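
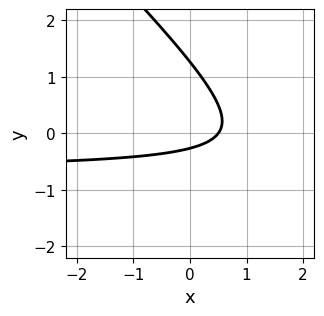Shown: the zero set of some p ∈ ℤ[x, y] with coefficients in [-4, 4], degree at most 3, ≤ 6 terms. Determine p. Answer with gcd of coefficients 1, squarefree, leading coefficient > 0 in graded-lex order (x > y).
1. The degree is 2 — the shape is more complex than any degree-1 curve.
2. Matching integer coefficients to the picture gives p.

3*x*y + 3*y^2 + 2*x - 3*y - 1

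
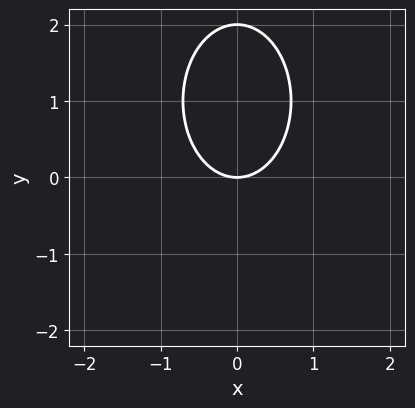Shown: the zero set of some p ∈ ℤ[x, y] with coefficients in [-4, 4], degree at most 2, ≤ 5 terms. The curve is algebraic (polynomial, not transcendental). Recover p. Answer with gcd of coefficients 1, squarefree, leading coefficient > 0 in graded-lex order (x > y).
2*x^2 + y^2 - 2*y

1. The degree is 2 — no degree-1 curve has this shape.
2. Symmetries: it's symmetric under x → −x, forcing even powers of x.
3. Against the integer gridlines: it crosses the x-axis at the gridline x = 0; among the integer gridlines, it crosses the y-axis at y ∈ {0, 2}.
4. These observations pin down the coefficients.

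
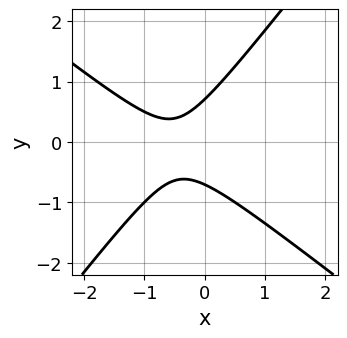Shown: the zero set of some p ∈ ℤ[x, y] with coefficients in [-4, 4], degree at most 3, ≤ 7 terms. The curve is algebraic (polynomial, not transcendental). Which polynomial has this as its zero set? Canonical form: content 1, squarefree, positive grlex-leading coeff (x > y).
2*x^2 + x*y - 2*y^2 + 2*x + 1

1. The degree is 2 — no degree-1 curve has this shape.
2. Checking where it meets the axes: no x-intercept at any integer in the box.
3. Fitting integer coefficients to these (and the overall shape) gives p.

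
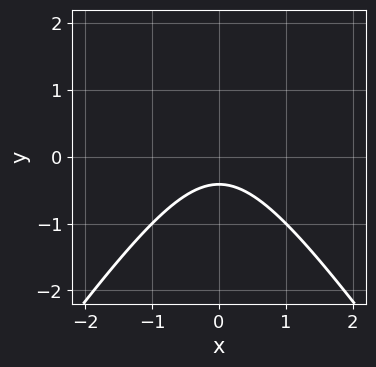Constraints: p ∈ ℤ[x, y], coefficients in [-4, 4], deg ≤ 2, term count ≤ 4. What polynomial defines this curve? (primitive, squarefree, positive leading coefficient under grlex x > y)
(a) The degree is 2 — the shape is more complex than any degree-1 curve.
(b) Symmetries: it's symmetric under x → −x, forcing even powers of x.
(c) Checking where it meets the axes: no x-intercept at any integer in the box.
(d) These observations pin down the coefficients.

2*x^2 - y^2 + 2*y + 1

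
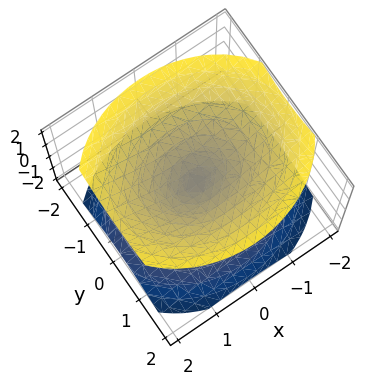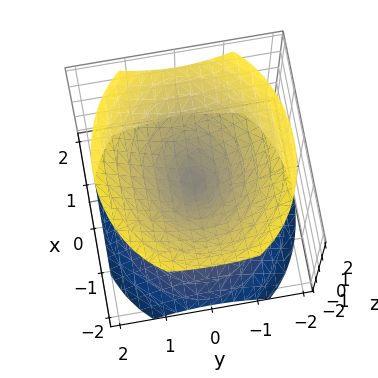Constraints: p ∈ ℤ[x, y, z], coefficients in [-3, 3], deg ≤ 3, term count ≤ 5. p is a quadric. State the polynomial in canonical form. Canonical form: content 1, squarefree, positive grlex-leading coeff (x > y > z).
2*x^2 + 3*y^2 - 3*z^2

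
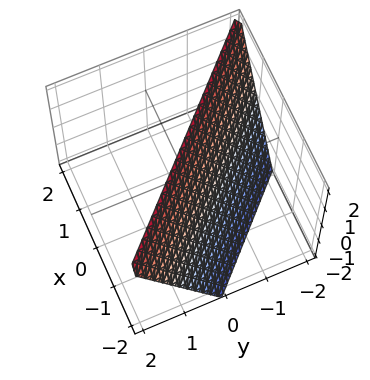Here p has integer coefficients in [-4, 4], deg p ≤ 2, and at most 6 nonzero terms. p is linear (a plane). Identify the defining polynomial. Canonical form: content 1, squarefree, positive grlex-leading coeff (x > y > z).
First, deg p = 1.
Next, from the visible intercepts: it meets the z-axis at z = 2 (among the integer gridlines); it meets the x-axis at x = -1 (among the integer gridlines).
Finally, these observations pin down the coefficients.

2*x + 2*y - z + 2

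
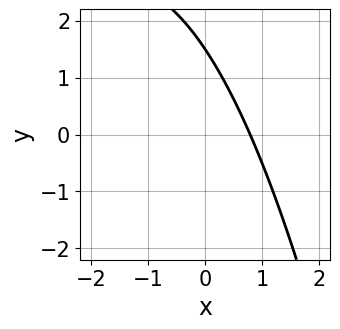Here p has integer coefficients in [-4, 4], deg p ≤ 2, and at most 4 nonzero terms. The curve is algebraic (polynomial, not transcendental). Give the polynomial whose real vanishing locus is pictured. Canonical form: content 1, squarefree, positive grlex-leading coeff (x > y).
x^2 + 3*x + 2*y - 3

The degree is 2 — the shape is more complex than any degree-1 curve.
Putting this together gives p.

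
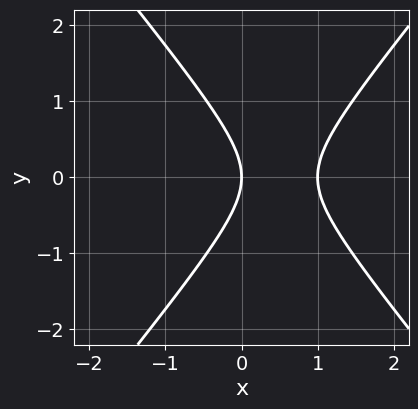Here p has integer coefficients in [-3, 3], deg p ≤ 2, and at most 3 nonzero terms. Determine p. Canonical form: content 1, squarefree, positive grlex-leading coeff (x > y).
(a) deg p = 2. No degree-1 curve has this shape.
(b) Symmetries: it's symmetric under y → −y, forcing even powers of y.
(c) Observable constraints: among the integer gridlines, it crosses the x-axis at x ∈ {0, 1}; one y-axis crossing is at y = 0.
(d) Putting this together gives p.

3*x^2 - 2*y^2 - 3*x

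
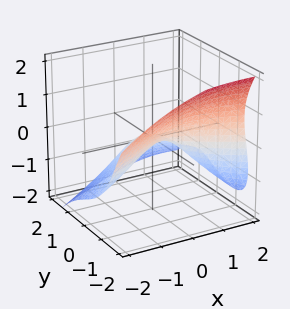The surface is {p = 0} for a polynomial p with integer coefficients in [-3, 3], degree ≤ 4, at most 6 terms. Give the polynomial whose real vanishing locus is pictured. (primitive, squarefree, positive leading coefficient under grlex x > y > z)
(a) The degree is 3 — a generic line meets the surface in up to 3 points.
(b) From the visible intercepts: one y-axis crossing is at y = 0; it crosses the x-axis at the gridline x = 0; it meets the z-axis at z = 0 (among the integer gridlines).
(c) Solving for integer coefficients yields p as stated.

2*x*y*z + 2*y^3 + 2*z^3 + 2*x^2 + 3*z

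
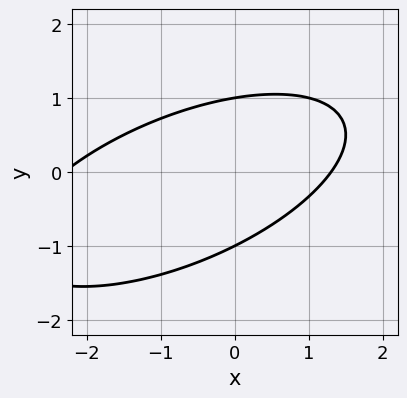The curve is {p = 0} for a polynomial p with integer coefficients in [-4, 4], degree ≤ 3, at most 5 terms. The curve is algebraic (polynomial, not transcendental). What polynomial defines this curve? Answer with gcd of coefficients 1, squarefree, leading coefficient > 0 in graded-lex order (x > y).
deg p = 2.
Reading off the gridlines: the y-axis gridline crossings are at y ∈ {-1, 1}.
Together with the visible shape, these determine p as stated.

x^2 - 2*x*y + 3*y^2 + x - 3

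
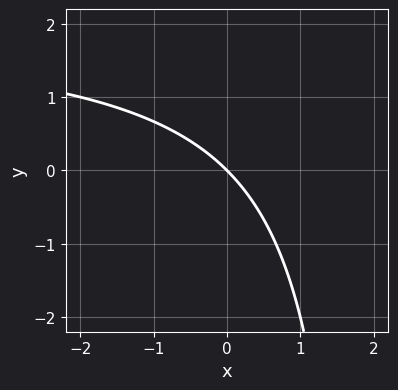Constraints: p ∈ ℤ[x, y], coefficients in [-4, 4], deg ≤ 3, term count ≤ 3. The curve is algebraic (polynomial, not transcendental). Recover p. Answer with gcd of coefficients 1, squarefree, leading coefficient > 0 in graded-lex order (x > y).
(a) deg p = 2.
(b) From the axis intercepts and sections: it meets the x-axis at x = 0 (among the integer gridlines); it crosses the y-axis at the gridline y = 0.
(c) Fitting integer coefficients to these (and the overall shape) gives p.

x*y - 2*x - 2*y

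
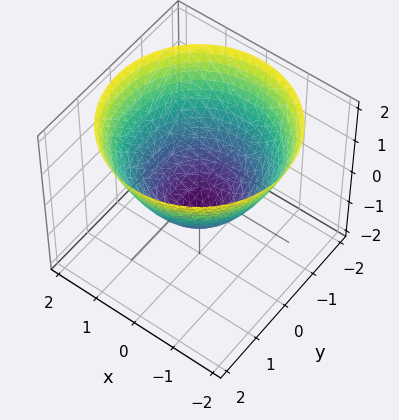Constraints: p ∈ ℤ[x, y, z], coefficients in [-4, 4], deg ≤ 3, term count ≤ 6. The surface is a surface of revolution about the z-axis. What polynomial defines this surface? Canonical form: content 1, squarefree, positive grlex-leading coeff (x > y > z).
2*x^2 + 2*y^2 - 3*z - 2

1. The degree is 2 — no degree-1 surface has this shape.
2. Symmetries: every cross-section ⟂ z is a circle, so x, y appear only via x² + y².
3. Against the integer gridlines: a circular section at z = 1 has radius between 1 and 2; the x-axis gridline crossings are at x ∈ {-1, 1}; among the integer gridlines, it crosses the y-axis at y ∈ {-1, 1}.
4. Solving for integer coefficients yields p as stated.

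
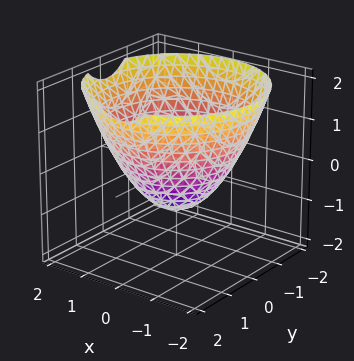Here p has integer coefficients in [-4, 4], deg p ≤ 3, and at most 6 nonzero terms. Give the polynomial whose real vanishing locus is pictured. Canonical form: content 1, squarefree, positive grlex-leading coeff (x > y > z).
1. Degree: no degree-1 surface has this shape, so deg p = 2.
2. By symmetry, every cross-section ⟂ z is a circle, so x, y appear only via x² + y².
3. From the visible intercepts: one z-axis crossing is at z = -1; a circular section at z = 0 has radius between 1 and 2.
4. Together with the visible shape, these determine p as stated.

2*x^2 + 2*y^2 - 3*z - 3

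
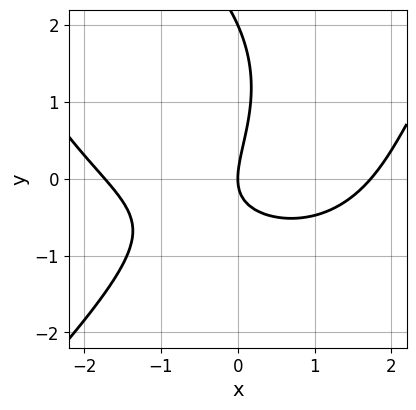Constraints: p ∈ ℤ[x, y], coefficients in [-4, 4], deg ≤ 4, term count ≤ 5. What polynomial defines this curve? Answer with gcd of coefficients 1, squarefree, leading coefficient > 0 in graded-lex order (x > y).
x^3 - y^3 - 3*x*y + 2*y^2 - 3*x

Degree: the shape is more complex than any degree-2 curve, so deg p = 3.
Observable constraints: one x-axis crossing is at x = 0; the y-axis gridline crossings are at y ∈ {0, 2}.
These observations pin down the coefficients.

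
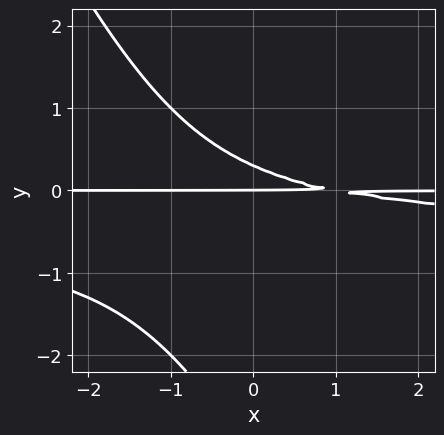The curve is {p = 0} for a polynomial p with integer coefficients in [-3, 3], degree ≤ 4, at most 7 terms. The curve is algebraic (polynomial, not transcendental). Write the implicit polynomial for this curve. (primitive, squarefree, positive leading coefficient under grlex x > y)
(a) The degree is 3 — no degree-2 curve has this shape.
(b) Against the integer gridlines: every point of the x-axis in the box is on the curve; it crosses the y-axis at the gridline y = 0.
(c) The integer polynomial consistent with all of this is the stated p.

2*x*y^2 + y^3 + x*y + 3*y^2 - y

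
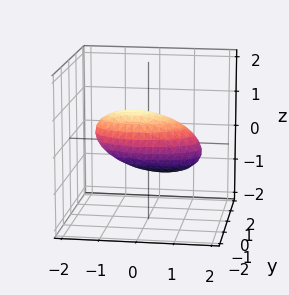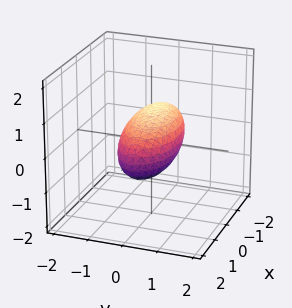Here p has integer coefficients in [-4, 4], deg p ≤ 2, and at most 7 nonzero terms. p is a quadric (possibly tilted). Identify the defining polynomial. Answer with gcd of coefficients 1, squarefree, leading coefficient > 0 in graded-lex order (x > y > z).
1. deg p = 2. The shape is more complex than any degree-1 surface.
2. Putting this together gives p.

x^2 + x*z + 3*y^2 + 3*z^2 - 2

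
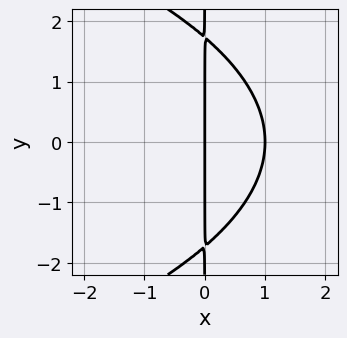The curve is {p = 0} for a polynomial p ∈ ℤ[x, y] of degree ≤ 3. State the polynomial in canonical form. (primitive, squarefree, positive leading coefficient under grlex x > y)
Degree: the shape is more complex than any degree-2 curve, so deg p = 3.
Symmetries: the y ↦ −y reflection is a symmetry, so y appears only in even powers.
Checking where it meets the axes: every point of the y-axis in the box is on the curve; the x-axis gridline crossings are at x ∈ {0, 1}.
Fitting integer coefficients to these (and the overall shape) gives p.

x*y^2 + 3*x^2 - 3*x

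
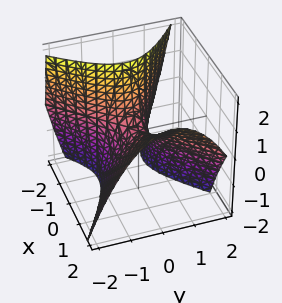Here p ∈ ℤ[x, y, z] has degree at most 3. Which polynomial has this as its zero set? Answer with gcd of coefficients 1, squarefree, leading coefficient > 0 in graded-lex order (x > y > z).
2*x^2 + x*y - 2*x*z - 3*y^2 - 2*z

1. The degree is 2 — the shape is more complex than any degree-1 surface.
2. Reading off the gridlines: it crosses the y-axis at the gridline y = 0; it meets the x-axis at x = 0 (among the integer gridlines); it crosses the z-axis at the gridline z = 0.
3. Together with the visible shape, these determine p as stated.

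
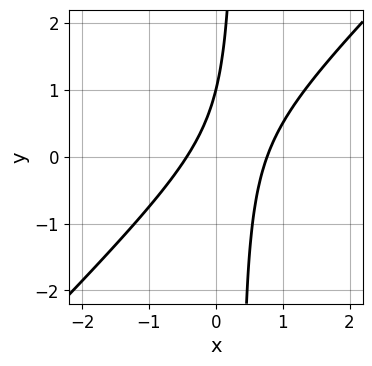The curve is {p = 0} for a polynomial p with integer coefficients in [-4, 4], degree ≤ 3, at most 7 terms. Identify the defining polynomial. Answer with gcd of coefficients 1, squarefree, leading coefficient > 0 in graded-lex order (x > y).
Degree: a generic line meets the curve in up to 2 points, so deg p = 2.
Against the integer gridlines: it crosses the y-axis at the gridline y = 1.
The integer polynomial consistent with all of this is the stated p.

3*x^2 - 3*x*y - x + y - 1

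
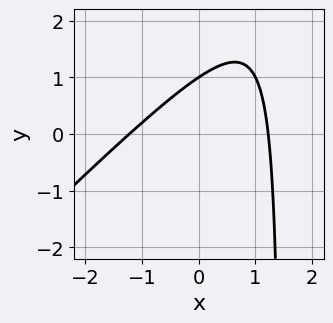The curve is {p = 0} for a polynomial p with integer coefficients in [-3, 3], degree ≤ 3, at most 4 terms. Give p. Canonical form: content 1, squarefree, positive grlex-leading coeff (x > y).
First, deg p = 2. A generic line meets the curve in up to 2 points.
Next, observable constraints: one y-axis crossing is at y = 1.
Finally, together with the visible shape, these determine p as stated.

2*x^2 - 2*x*y + 3*y - 3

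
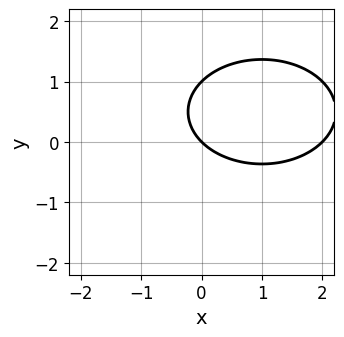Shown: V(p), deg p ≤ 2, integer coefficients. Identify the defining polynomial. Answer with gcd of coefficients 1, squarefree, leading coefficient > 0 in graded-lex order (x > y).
x^2 + 2*y^2 - 2*x - 2*y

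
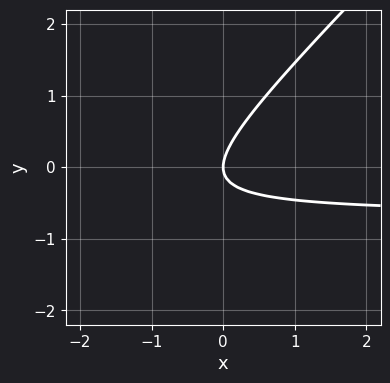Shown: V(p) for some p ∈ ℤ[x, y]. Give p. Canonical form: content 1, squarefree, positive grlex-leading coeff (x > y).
3*x*y - 3*y^2 + 2*x

The degree is 2 — no degree-1 curve has this shape.
Against the integer gridlines: it crosses the y-axis at the gridline y = 0; it meets the x-axis at x = 0 (among the integer gridlines).
Together with the visible shape, these determine p as stated.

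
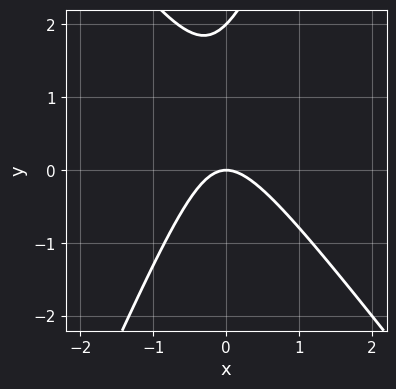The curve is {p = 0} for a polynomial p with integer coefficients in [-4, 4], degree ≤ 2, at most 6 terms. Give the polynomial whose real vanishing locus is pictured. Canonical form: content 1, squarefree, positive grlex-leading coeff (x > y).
(a) The degree is 2 — the shape is more complex than any degree-1 curve.
(b) Against the integer gridlines: among the integer gridlines, it crosses the y-axis at y ∈ {0, 2}; it crosses the x-axis at the gridline x = 0.
(c) Matching integer coefficients to the picture gives p.

3*x^2 + x*y - y^2 + 2*y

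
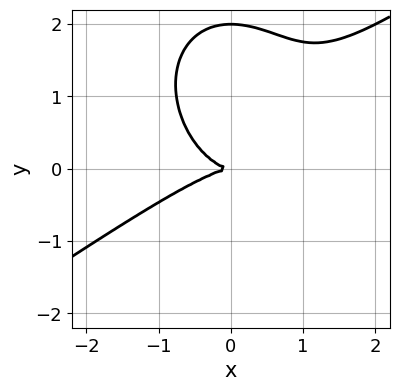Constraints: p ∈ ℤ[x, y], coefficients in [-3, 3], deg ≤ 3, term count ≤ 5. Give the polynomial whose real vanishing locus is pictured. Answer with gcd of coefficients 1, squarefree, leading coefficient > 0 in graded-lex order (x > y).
x^3 - x^2*y - y^3 + 2*y^2

The degree is 3 — a generic line meets the curve in up to 3 points.
Against the integer gridlines: it crosses the x-axis at the gridline x = 0; the y-axis gridline crossings are at y ∈ {0, 2}.
Putting this together gives p.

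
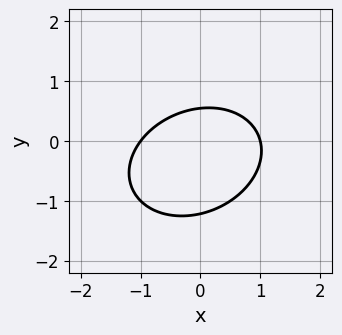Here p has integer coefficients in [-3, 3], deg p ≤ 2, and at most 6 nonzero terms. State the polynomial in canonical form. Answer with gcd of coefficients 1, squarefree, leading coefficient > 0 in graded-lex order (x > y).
2*x^2 - x*y + 3*y^2 + 2*y - 2

First, degree: a generic line meets the curve in up to 2 points, so deg p = 2.
Then, checking where it meets the axes: the x-axis gridline crossings are at x ∈ {-1, 1}.
Finally, together with the visible shape, these determine p as stated.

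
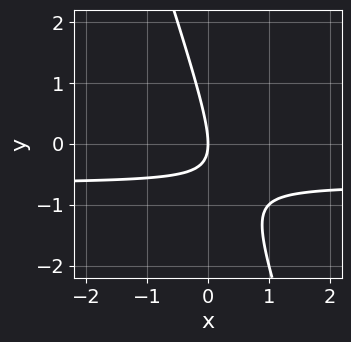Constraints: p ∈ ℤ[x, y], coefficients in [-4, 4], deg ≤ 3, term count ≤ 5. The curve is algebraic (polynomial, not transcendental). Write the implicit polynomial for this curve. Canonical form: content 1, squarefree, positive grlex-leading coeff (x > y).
3*x*y + y^2 + 2*x

(a) The degree is 2 — the shape is more complex than any degree-1 curve.
(b) From the visible intercepts: it crosses the x-axis at the gridline x = 0; it meets the y-axis at y = 0 (among the integer gridlines).
(c) Putting this together gives p.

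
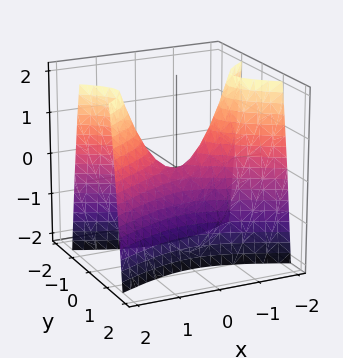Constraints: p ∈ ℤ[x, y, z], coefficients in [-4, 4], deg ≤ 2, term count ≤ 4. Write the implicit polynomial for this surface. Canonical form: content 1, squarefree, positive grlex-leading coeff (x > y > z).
First, degree: a saddle surface; a quadric, so deg p = 2.
Next, symmetries: the x ↦ −x reflection is a symmetry, so x appears only in even powers; the y ↦ −y reflection is a symmetry, so y appears only in even powers.
Then, from the axis intercepts and sections: one x-axis crossing is at x = 0; it crosses the y-axis at the gridline y = 0; one z-axis crossing is at z = 0.
Finally, fitting integer coefficients to these (and the overall shape) gives p.

x^2 - 3*y^2 - z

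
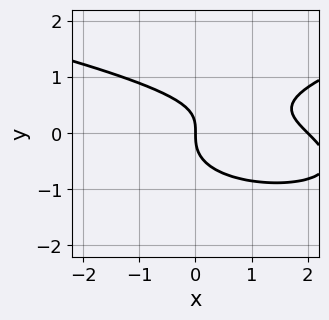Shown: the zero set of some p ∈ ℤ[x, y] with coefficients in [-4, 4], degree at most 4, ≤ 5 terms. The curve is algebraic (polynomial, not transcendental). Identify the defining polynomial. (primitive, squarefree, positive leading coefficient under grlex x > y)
3*y^3 - x^2 - x*y + 2*x

(a) The degree is 3 — no degree-2 curve has this shape.
(b) Checking where it meets the axes: it meets the y-axis at y = 0 (among the integer gridlines); among the integer gridlines, it crosses the x-axis at x ∈ {0, 2}.
(c) Solving for integer coefficients yields p as stated.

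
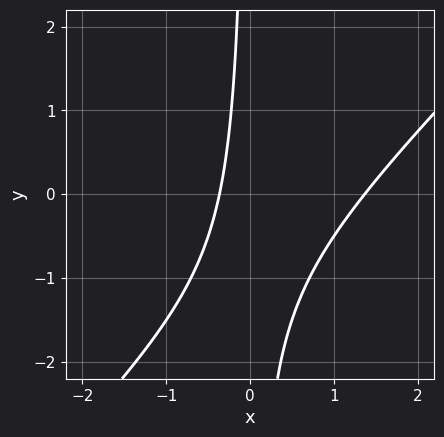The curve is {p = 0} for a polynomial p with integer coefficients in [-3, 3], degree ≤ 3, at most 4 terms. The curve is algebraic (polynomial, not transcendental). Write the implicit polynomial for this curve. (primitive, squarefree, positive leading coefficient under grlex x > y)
2*x^2 - 2*x*y - 2*x - 1

Degree: the shape is more complex than any degree-1 curve, so deg p = 2.
Observable constraints: the curve avoids every integer y-axis point in the box.
Matching integer coefficients to the picture gives p.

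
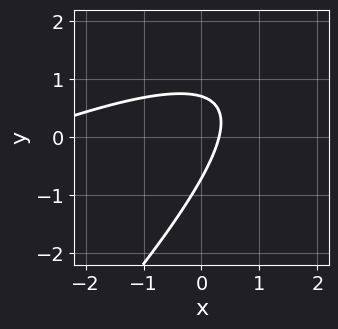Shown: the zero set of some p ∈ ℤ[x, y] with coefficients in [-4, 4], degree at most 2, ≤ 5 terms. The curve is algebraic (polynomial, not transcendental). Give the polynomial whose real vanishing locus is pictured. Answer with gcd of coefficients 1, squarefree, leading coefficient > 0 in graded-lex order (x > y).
1. The degree is 2 — a generic line meets the curve in up to 2 points.
2. Solving for integer coefficients yields p as stated.

x^2 - 3*x*y + 2*y^2 + 3*x - 1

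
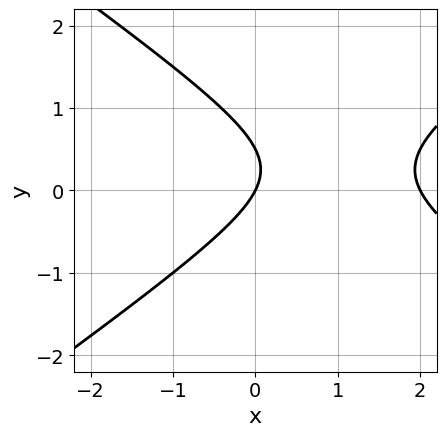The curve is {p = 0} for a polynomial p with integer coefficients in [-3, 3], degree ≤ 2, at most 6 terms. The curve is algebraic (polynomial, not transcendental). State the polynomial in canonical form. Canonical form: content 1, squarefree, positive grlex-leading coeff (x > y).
deg p = 2. The shape is more complex than any degree-1 curve.
From the axis intercepts and sections: among the integer gridlines, it crosses the x-axis at x ∈ {0, 2}; it meets the y-axis at y = 0 (among the integer gridlines).
These observations pin down the coefficients.

x^2 - 2*y^2 - 2*x + y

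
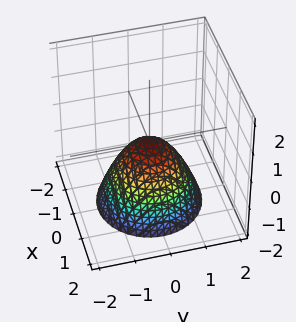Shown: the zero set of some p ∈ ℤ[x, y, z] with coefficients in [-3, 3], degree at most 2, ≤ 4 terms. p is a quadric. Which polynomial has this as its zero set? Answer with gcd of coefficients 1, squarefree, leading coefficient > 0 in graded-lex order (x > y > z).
First, the degree is 2 — a paraboloid; a quadric.
Then, symmetry: the z-axis is an axis of rotation, so x and y enter only as x² + y².
Then, checking where it meets the axes: it crosses the z-axis at the gridline z = 0; a circular section at z = -1 has radius exactly 1.
Finally, the integer polynomial consistent with all of this is the stated p.

x^2 + y^2 + z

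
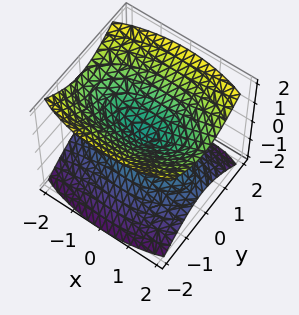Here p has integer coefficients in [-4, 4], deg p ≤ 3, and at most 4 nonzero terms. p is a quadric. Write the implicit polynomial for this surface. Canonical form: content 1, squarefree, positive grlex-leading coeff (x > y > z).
1. The picture has 2 separate pieces. They look like related sheets of one shape, so recover p as a whole.
2. The degree is 2 — two nappes meeting at a single point; a quadric.
3. Symmetries: the z ↦ −z reflection is a symmetry, so z appears only in even powers; it's symmetric under x → −x, forcing even powers of x; the y ↦ −y reflection is a symmetry, so y appears only in even powers.
4. Observable constraints: it meets the y-axis at y = 0 (among the integer gridlines); one x-axis crossing is at x = 0; it crosses the z-axis at the gridline z = 0.
5. These observations pin down the coefficients.

x^2 + 3*y^2 - 3*z^2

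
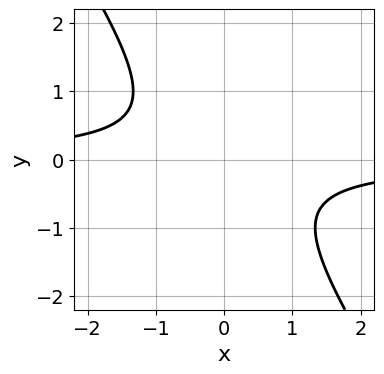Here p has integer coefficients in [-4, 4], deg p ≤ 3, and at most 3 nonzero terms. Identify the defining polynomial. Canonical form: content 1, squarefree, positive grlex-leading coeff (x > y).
3*x*y + 2*y^2 + 2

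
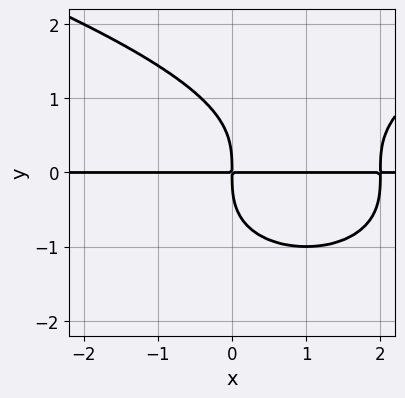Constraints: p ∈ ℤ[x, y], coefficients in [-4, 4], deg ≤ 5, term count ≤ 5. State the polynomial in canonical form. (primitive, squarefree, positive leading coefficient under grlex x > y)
The degree is 4 — a generic line meets the curve in up to 4 points.
From the visible intercepts: every point of the x-axis in the box is on the curve.
The integer polynomial consistent with all of this is the stated p.

y^4 - x^2*y + 2*x*y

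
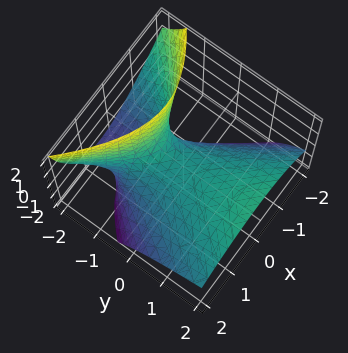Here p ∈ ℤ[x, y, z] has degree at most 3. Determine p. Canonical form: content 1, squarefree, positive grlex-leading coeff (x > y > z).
2*x^2 + x*z - y^2 + 3*y*z + 3*z

1. The degree is 2 — the shape is more complex than any degree-1 surface.
2. Against the integer gridlines: it crosses the x-axis at the gridline x = 0; one y-axis crossing is at y = 0; one z-axis crossing is at z = 0.
3. Matching integer coefficients to the picture gives p.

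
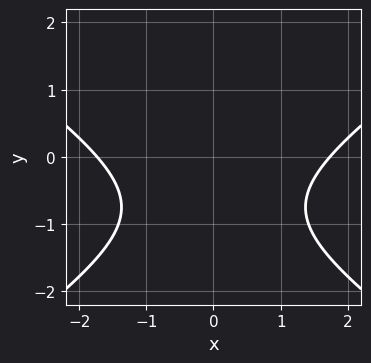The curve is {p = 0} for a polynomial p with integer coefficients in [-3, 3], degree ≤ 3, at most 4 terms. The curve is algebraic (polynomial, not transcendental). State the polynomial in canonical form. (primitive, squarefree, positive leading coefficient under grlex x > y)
x^2 - 2*y^2 - 3*y - 3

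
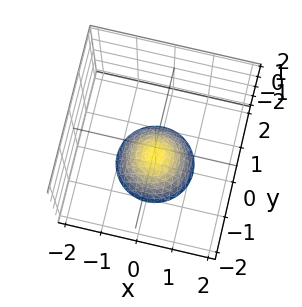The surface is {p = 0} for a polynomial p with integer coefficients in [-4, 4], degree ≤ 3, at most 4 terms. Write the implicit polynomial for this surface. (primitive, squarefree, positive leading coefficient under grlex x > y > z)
The degree is 2 — the shape is more complex than any degree-1 surface.
Symmetry: the z-axis is an axis of rotation, so x and y enter only as x² + y².
Observable constraints: it meets the z-axis at z = -1 (among the integer gridlines); the surface avoids every integer x-axis point in the box.
These observations pin down the coefficients.

x^2 + y^2 + z + 1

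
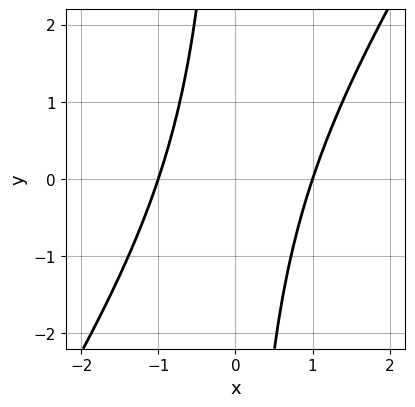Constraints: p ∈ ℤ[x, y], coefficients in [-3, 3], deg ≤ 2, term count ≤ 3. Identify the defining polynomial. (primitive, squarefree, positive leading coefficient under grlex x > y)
3*x^2 - 2*x*y - 3

(a) Degree: a generic line meets the curve in up to 2 points, so deg p = 2.
(b) Observable constraints: among the integer gridlines, it crosses the x-axis at x ∈ {-1, 1}; no y-intercept at any integer in the box.
(c) The integer polynomial consistent with all of this is the stated p.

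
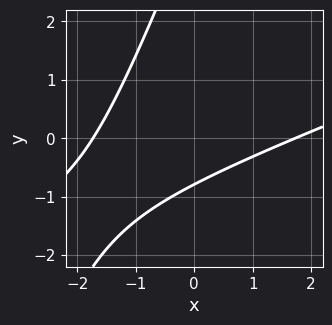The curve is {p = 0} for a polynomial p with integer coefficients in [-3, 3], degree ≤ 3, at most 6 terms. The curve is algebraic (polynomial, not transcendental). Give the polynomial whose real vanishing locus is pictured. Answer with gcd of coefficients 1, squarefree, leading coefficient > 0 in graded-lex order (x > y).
x^2 - 3*x*y + y^2 - 3*y - 3

(a) Degree: no degree-1 curve has this shape, so deg p = 2.
(b) Putting this together gives p.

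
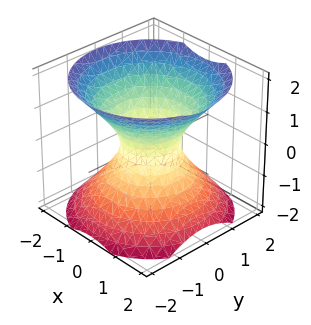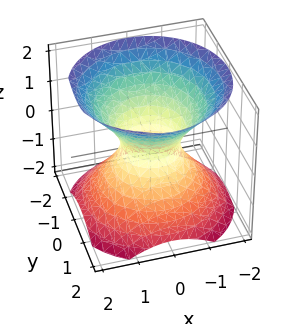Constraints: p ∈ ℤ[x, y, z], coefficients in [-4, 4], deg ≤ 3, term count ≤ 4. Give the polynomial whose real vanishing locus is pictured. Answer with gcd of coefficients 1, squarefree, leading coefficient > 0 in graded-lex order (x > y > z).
3*x^2 + 3*y^2 - 3*z^2 - 2

1. Degree: an hourglass — one-sheet hyperboloid; a quadric, so deg p = 2.
2. Symmetry: the z-axis is an axis of rotation, so x and y enter only as x² + y²; the z ↦ −z reflection is a symmetry, so z appears only in even powers.
3. Against the integer gridlines: the surface avoids every integer z-axis point in the box; a circular section at z = -1 has radius between 1 and 2.
4. These observations pin down the coefficients.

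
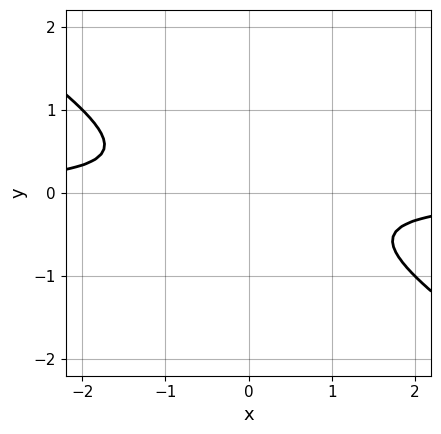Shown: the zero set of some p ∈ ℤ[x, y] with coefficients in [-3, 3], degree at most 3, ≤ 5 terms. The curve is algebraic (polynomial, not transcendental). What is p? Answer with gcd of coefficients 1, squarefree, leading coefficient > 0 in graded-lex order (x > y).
2*x*y + 3*y^2 + 1

The degree is 2 — no degree-1 curve has this shape.
Checking where it meets the axes: no y-intercept at any integer in the box; no x-intercept at any integer in the box.
Matching integer coefficients to the picture gives p.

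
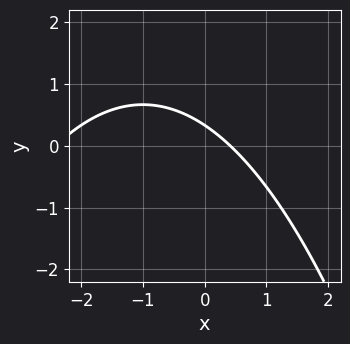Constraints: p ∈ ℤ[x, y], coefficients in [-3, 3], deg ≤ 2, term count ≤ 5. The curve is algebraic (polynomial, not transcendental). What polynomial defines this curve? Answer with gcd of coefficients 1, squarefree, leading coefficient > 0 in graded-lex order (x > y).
x^2 + 2*x + 3*y - 1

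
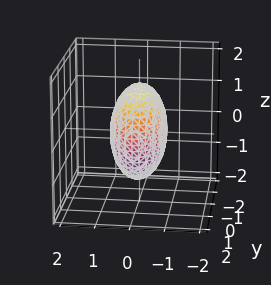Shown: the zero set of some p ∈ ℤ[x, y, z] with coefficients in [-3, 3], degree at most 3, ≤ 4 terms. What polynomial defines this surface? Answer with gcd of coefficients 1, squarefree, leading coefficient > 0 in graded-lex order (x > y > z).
(a) Degree: a closed, bounded, convex surface; a quadric, so deg p = 2.
(b) Symmetries: mirror symmetry z ↦ −z ⇒ only even powers of z; the x ↦ −x reflection is a symmetry, so x appears only in even powers; mirror symmetry y ↦ −y ⇒ only even powers of y.
(c) Together with the visible shape, these determine p as stated.

3*x^2 + y^2 + z^2 - 2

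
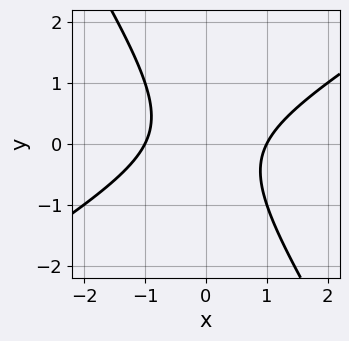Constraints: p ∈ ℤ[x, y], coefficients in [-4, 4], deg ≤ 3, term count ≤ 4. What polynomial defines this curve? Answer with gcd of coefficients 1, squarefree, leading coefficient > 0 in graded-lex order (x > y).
x^2 - x*y - y^2 - 1

1. The degree is 2 — no degree-1 curve has this shape.
2. From the visible intercepts: the curve avoids every integer y-axis point in the box; the x-axis gridline crossings are at x ∈ {-1, 1}.
3. Solving for integer coefficients yields p as stated.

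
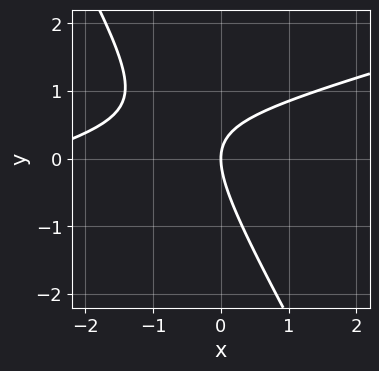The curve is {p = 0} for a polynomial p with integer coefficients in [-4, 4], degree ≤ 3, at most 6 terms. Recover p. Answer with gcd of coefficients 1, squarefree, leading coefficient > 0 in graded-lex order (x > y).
x^2 - 3*x*y - 2*y^2 + 3*x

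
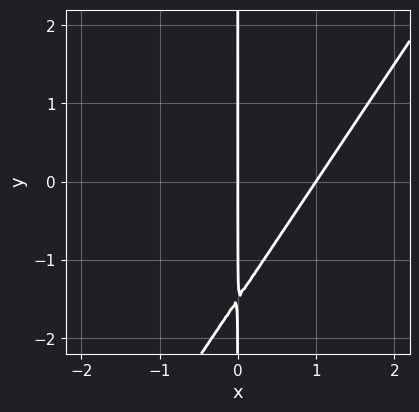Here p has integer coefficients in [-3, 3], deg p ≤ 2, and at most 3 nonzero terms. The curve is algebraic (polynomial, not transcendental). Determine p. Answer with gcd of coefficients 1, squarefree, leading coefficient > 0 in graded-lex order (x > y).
3*x^2 - 2*x*y - 3*x

(a) The degree is 2 — a generic line meets the curve in up to 2 points.
(b) From the visible intercepts: among the integer gridlines, it crosses the x-axis at x ∈ {0, 1}; every point of the y-axis in the box is on the curve.
(c) Assembling these constraints gives the stated polynomial.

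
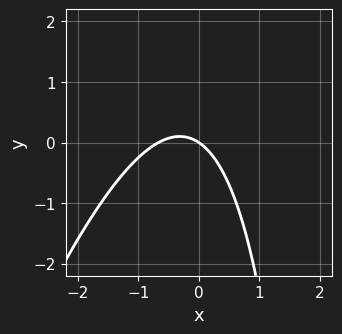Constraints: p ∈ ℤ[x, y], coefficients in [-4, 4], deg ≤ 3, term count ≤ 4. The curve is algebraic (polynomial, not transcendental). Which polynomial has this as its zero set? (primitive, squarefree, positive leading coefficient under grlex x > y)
3*x^2 - x*y + 2*x + 3*y

deg p = 2. The shape is more complex than any degree-1 curve.
Checking where it meets the axes: it meets the y-axis at y = 0 (among the integer gridlines); it meets the x-axis at x = 0 (among the integer gridlines).
The integer polynomial consistent with all of this is the stated p.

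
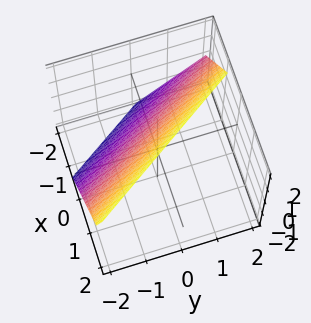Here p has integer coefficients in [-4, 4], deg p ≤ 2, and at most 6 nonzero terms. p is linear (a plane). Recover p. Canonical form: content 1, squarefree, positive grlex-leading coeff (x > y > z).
3*x + 2*y - 2*z + 2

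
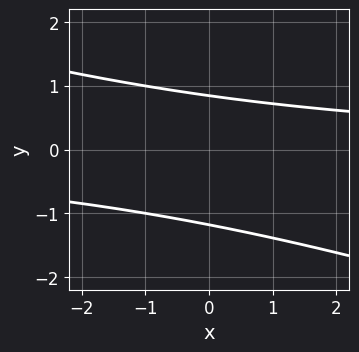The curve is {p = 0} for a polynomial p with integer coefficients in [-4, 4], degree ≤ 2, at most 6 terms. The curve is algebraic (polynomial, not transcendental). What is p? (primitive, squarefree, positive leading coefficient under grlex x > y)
x*y + 3*y^2 + y - 3

Degree: the shape is more complex than any degree-1 curve, so deg p = 2.
From the axis intercepts and sections: the curve avoids every integer x-axis point in the box.
Assembling these constraints gives the stated polynomial.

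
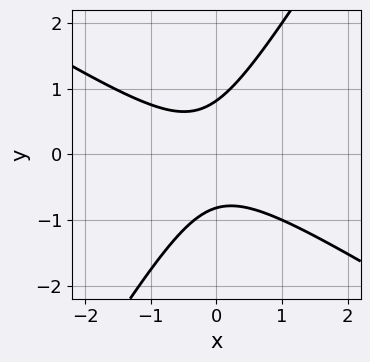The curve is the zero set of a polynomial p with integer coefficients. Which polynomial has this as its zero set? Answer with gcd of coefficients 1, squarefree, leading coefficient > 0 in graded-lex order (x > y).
3*x^2 + 3*x*y - 3*y^2 + x + 2

First, degree: a generic line meets the curve in up to 2 points, so deg p = 2.
Then, checking where it meets the axes: the curve avoids every integer x-axis point in the box.
Finally, together with the visible shape, these determine p as stated.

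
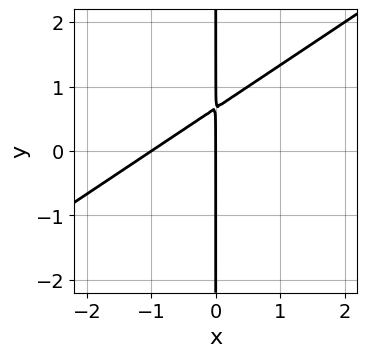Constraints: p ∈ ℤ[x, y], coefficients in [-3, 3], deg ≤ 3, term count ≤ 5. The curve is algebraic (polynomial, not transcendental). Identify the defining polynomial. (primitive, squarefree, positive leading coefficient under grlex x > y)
Degree: the shape is more complex than any degree-1 curve, so deg p = 2.
Observable constraints: among the integer gridlines, it crosses the x-axis at x ∈ {-1, 0}; the visible y-axis segment lies entirely on the curve.
Matching integer coefficients to the picture gives p.

2*x^2 - 3*x*y + 2*x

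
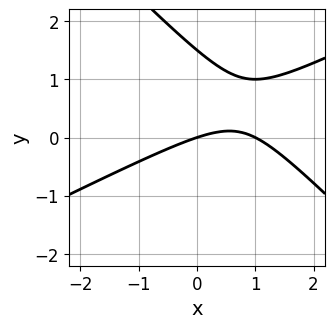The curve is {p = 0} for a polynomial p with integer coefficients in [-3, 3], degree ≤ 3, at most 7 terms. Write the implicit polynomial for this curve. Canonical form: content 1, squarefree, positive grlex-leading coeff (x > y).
x^2 - x*y - 2*y^2 - x + 3*y

1. deg p = 2. No degree-1 curve has this shape.
2. From the visible intercepts: it meets the y-axis at y = 0 (among the integer gridlines); among the integer gridlines, it crosses the x-axis at x ∈ {0, 1}.
3. The integer polynomial consistent with all of this is the stated p.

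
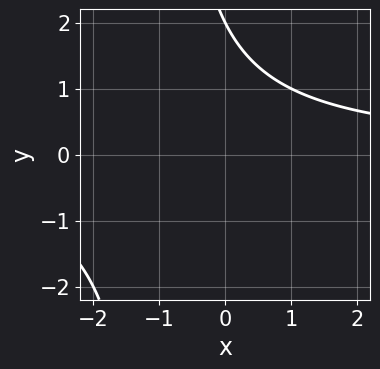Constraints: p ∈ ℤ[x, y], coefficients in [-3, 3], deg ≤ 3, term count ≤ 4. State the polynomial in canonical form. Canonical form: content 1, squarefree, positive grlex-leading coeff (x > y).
x*y + y - 2

(a) Degree: the shape is more complex than any degree-1 curve, so deg p = 2.
(b) Checking where it meets the axes: the curve avoids every integer x-axis point in the box; one y-axis crossing is at y = 2.
(c) Together with the visible shape, these determine p as stated.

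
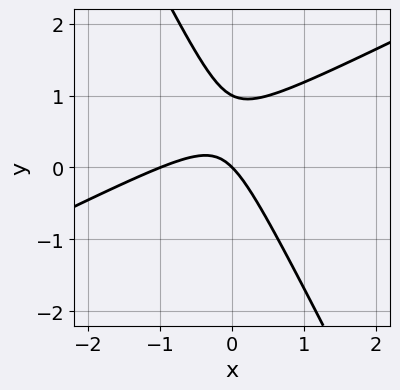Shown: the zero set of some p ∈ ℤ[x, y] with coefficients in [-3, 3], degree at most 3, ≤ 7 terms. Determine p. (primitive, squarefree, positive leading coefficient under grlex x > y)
2*x^2 - 3*x*y - 2*y^2 + 2*x + 2*y

First, degree: a generic line meets the curve in up to 2 points, so deg p = 2.
Next, checking where it meets the axes: the x-axis gridline crossings are at x ∈ {-1, 0}; the y-axis gridline crossings are at y ∈ {0, 1}.
Finally, together with the visible shape, these determine p as stated.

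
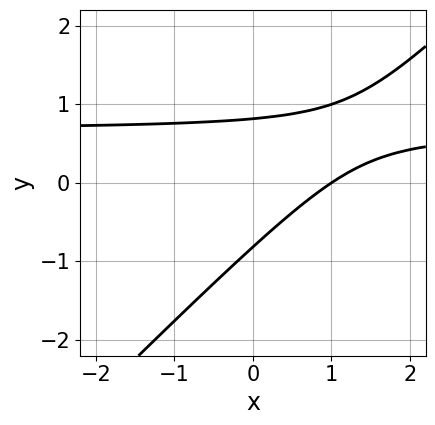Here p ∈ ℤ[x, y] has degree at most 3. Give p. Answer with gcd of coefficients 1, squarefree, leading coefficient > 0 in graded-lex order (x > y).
3*x*y - 3*y^2 - 2*x + 2

First, the degree is 2 — no degree-1 curve has this shape.
Then, reading off the gridlines: it meets the x-axis at x = 1 (among the integer gridlines).
Finally, these observations pin down the coefficients.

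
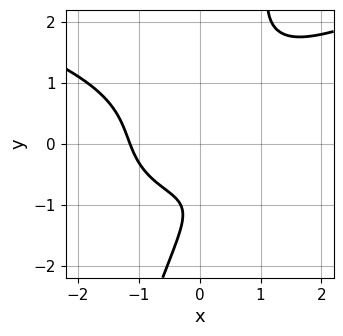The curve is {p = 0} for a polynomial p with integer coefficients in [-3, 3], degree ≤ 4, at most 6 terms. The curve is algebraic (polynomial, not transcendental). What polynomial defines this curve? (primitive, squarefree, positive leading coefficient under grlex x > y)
3*x*y^3 - y^4 - 2*x^3 - 3*y - 3

1. Degree: a generic line meets the curve in up to 4 points, so deg p = 4.
2. Observable constraints: it misses every integer gridline on the y-axis.
3. The integer polynomial consistent with all of this is the stated p.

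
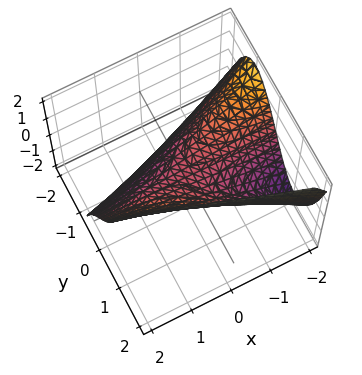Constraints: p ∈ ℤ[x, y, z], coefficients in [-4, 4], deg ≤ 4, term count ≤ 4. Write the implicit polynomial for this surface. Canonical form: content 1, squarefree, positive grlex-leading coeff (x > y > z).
The degree is 3 — no degree-2 surface has this shape.
From the visible intercepts: it crosses the z-axis at the gridline z = 0; every point of the x-axis in the box is on the surface; it meets the y-axis at y = 0 (among the integer gridlines).
Matching integer coefficients to the picture gives p.

2*y^3 + 3*x*y - 3*z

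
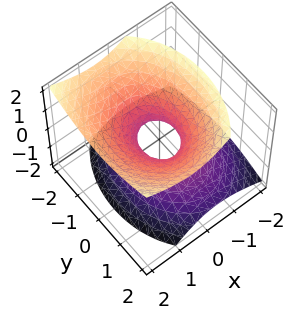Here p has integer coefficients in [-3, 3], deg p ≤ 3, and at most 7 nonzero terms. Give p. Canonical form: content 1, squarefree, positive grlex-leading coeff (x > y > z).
Degree: a generic line meets the surface in up to 2 points, so deg p = 2.
From the visible intercepts: it misses every integer gridline on the z-axis.
Fitting integer coefficients to these (and the overall shape) gives p.

3*x^2 - 2*x*z + 2*y^2 - 3*z^2 - 1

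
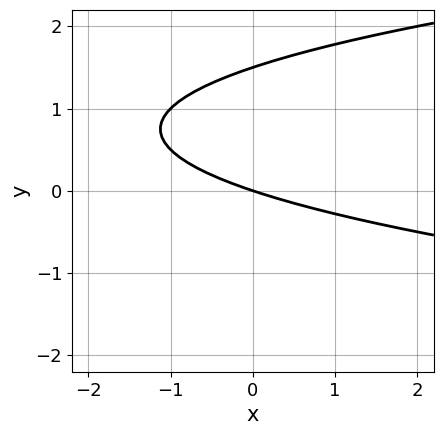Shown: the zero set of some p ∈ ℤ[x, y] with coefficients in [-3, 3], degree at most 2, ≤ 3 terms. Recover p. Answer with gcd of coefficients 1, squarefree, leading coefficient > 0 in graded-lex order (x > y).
2*y^2 - x - 3*y

1. The degree is 2 — a generic line meets the curve in up to 2 points.
2. Against the integer gridlines: it meets the y-axis at y = 0 (among the integer gridlines); it crosses the x-axis at the gridline x = 0.
3. Together with the visible shape, these determine p as stated.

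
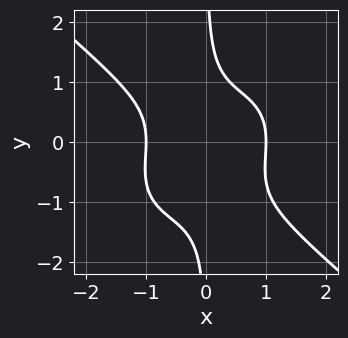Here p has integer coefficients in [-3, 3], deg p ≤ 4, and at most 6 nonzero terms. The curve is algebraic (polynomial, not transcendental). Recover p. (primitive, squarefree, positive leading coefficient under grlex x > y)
(a) deg p = 4. A generic line meets the curve in up to 4 points.
(b) From the visible intercepts: no y-intercept at any integer in the box; among the integer gridlines, it crosses the x-axis at x ∈ {-1, 1}.
(c) The integer polynomial consistent with all of this is the stated p.

2*x^4 + 3*x*y^3 + 2*x*y^2 - 2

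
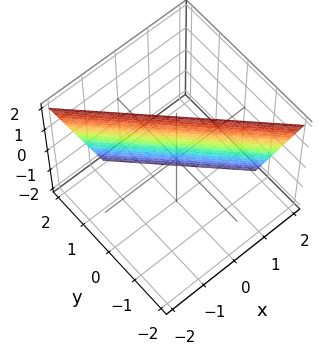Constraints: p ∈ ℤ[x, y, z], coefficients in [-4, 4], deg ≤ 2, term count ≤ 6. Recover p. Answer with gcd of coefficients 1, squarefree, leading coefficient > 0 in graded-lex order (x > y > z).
1. The degree is 1 — every cross-section is a straight line — this is a plane.
2. Checking where it meets the axes: one z-axis crossing is at z = 2.
3. Assembling these constraints gives the stated polynomial.

3*x + 3*y + z - 2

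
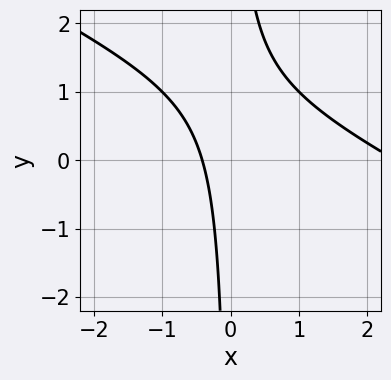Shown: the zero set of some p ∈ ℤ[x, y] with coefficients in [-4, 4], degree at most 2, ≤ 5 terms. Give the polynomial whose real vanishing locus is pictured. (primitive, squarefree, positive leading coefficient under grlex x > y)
1. Degree: no degree-1 curve has this shape, so deg p = 2.
2. Observable constraints: the curve avoids every integer y-axis point in the box.
3. Putting this together gives p.

x^2 + 2*x*y - 2*x - 1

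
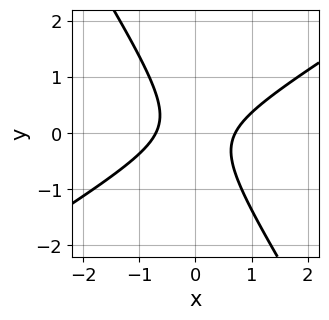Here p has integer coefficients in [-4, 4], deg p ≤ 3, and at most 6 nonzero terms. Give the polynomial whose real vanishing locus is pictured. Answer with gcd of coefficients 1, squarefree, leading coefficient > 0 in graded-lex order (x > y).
2*x^2 - 2*x*y - 2*y^2 - 1

Degree: the shape is more complex than any degree-1 curve, so deg p = 2.
Against the integer gridlines: no y-intercept at any integer in the box.
Fitting integer coefficients to these (and the overall shape) gives p.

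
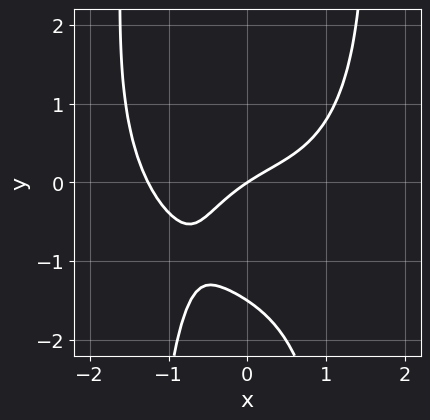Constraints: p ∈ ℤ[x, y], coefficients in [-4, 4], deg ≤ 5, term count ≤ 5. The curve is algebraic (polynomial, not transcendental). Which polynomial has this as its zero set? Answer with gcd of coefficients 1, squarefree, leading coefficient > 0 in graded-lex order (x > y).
1. deg p = 4. The shape is more complex than any degree-3 curve.
2. From the axis intercepts and sections: one y-axis crossing is at y = 0; it crosses the x-axis at the gridline x = 0.
3. These observations pin down the coefficients.

x^4 + x^2*y^2 - 2*y^2 + 2*x - 3*y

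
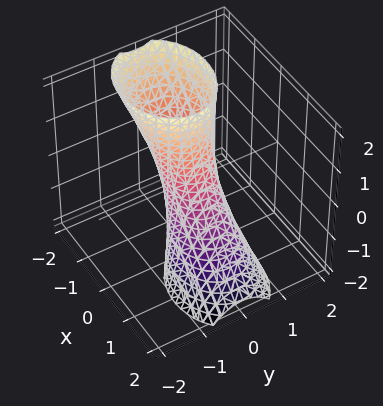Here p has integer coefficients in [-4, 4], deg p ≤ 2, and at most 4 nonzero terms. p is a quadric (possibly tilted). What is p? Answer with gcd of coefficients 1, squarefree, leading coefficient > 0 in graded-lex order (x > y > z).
2*x^2 + 2*x*z + 3*y^2 - 1

First, deg p = 2. The shape is more complex than any degree-1 surface.
Next, from the axis intercepts and sections: no z-intercept at any integer in the box.
Finally, assembling these constraints gives the stated polynomial.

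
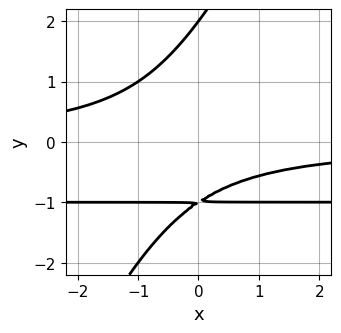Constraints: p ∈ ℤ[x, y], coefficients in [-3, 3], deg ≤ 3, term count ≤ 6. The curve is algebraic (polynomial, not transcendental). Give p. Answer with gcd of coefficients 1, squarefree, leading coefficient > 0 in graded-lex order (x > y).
2*x*y^2 - y^3 + 2*x*y + 3*y + 2

First, the degree is 3 — the shape is more complex than any degree-2 curve.
Then, against the integer gridlines: the y-axis gridline crossings are at y ∈ {-1, 2}; it misses every integer gridline on the x-axis.
Finally, solving for integer coefficients yields p as stated.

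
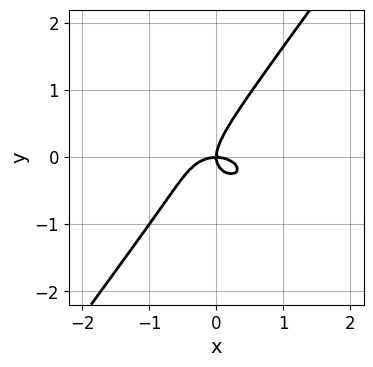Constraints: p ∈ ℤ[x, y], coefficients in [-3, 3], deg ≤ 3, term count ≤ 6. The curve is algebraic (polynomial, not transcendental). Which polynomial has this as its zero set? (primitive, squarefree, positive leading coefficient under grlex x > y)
The degree is 3 — the shape is more complex than any degree-2 curve.
Reading off the gridlines: one y-axis crossing is at y = 0; it crosses the x-axis at the gridline x = 0.
Matching integer coefficients to the picture gives p.

2*x^3 + 3*x*y^2 - 3*y^3 + 2*x*y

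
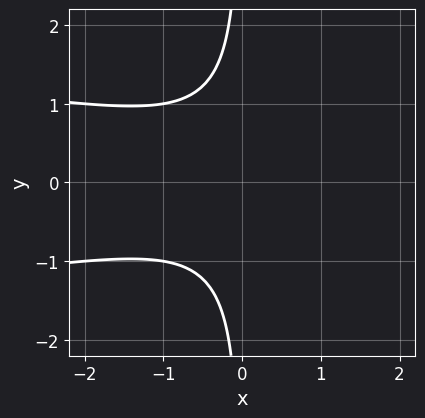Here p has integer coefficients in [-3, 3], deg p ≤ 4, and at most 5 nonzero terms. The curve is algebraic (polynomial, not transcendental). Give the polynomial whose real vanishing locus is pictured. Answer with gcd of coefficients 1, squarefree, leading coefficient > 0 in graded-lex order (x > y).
3*x*y^2 + x^2 + 2

(a) The degree is 3 — a generic line meets the curve in up to 3 points.
(b) Symmetries: the y ↦ −y reflection is a symmetry, so y appears only in even powers.
(c) Observable constraints: it misses every integer gridline on the y-axis; the curve avoids every integer x-axis point in the box.
(d) Assembling these constraints gives the stated polynomial.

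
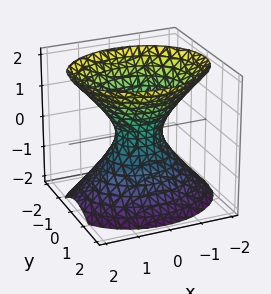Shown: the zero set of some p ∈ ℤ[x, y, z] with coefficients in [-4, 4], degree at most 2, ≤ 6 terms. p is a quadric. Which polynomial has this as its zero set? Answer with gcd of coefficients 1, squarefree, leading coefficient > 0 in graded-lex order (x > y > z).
2*x^2 + 3*y^2 - 2*z^2 - 1

Degree: an hourglass — one-sheet hyperboloid; a quadric, so deg p = 2.
Symmetries: the y ↦ −y reflection is a symmetry, so y appears only in even powers; the z ↦ −z reflection is a symmetry, so z appears only in even powers; it's symmetric under x → −x, forcing even powers of x.
Observable constraints: the surface avoids every integer z-axis point in the box.
The integer polynomial consistent with all of this is the stated p.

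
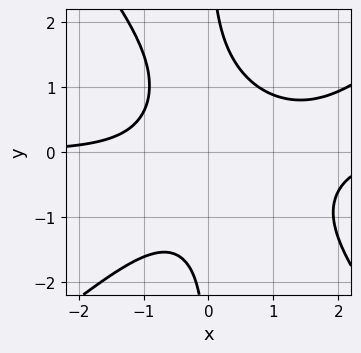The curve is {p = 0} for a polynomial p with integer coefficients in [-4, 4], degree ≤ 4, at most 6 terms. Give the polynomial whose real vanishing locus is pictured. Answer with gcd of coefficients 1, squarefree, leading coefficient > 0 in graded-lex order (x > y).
deg p = 4. A generic line meets the curve in up to 4 points.
From the axis intercepts and sections: no y-intercept at any integer in the box; the curve avoids every integer x-axis point in the box.
The integer polynomial consistent with all of this is the stated p.

2*x^3*y - x^2*y^2 - 2*x*y^3 - 3*x^2*y + 3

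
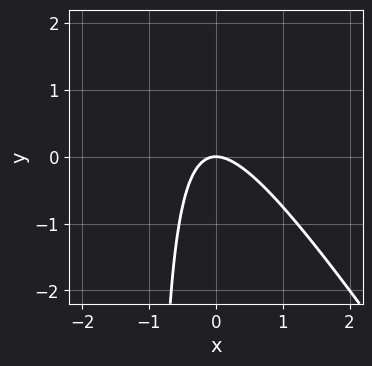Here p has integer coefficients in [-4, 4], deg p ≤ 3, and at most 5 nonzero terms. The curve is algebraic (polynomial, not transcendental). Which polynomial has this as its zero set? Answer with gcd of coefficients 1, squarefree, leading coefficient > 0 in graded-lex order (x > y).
Degree: no degree-1 curve has this shape, so deg p = 2.
Observable constraints: it crosses the x-axis at the gridline x = 0; one y-axis crossing is at y = 0.
These observations pin down the coefficients.

3*x^2 + 2*x*y + 2*y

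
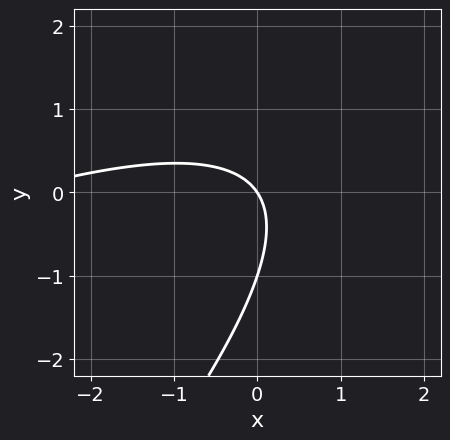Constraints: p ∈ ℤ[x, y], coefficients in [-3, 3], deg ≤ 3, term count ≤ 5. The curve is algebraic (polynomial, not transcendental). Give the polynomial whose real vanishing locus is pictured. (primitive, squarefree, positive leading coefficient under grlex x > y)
x^2 - 3*x*y + 2*y^2 + 3*x + 2*y

First, the degree is 2 — a generic line meets the curve in up to 2 points.
Then, from the axis intercepts and sections: among the integer gridlines, it crosses the y-axis at y ∈ {-1, 0}; one x-axis crossing is at x = 0.
Finally, together with the visible shape, these determine p as stated.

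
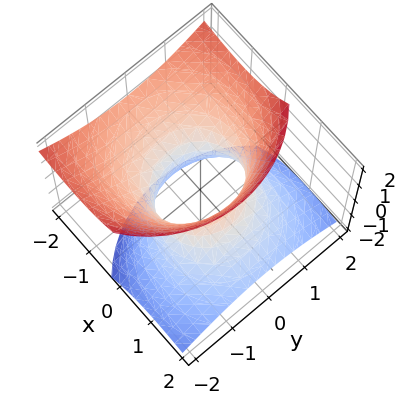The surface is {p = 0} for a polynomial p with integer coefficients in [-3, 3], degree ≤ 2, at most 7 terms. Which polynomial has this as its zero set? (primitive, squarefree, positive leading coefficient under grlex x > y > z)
2*x^2 + 3*x*z + 2*y^2 - 2*z^2 - 2

1. deg p = 2. A generic line meets the surface in up to 2 points.
2. Checking where it meets the axes: among the integer gridlines, it crosses the y-axis at y ∈ {-1, 1}; among the integer gridlines, it crosses the x-axis at x ∈ {-1, 1}; it misses every integer gridline on the z-axis.
3. These observations pin down the coefficients.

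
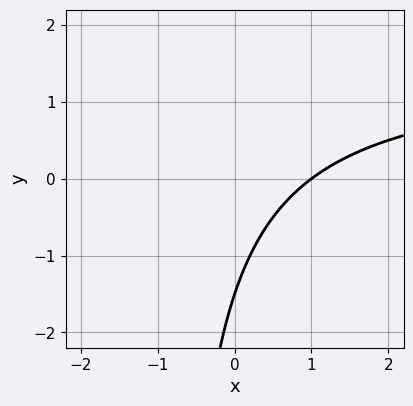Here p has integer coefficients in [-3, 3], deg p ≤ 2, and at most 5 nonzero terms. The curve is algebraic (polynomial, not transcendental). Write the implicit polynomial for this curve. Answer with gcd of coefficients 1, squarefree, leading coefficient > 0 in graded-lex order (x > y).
2*x*y - 3*x + 2*y + 3

1. Degree: a generic line meets the curve in up to 2 points, so deg p = 2.
2. Checking where it meets the axes: it meets the x-axis at x = 1 (among the integer gridlines).
3. These observations pin down the coefficients.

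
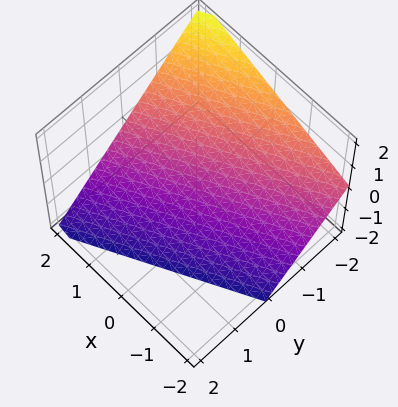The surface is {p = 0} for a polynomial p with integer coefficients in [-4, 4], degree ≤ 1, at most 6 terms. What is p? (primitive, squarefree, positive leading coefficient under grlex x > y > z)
x - 2*y - 2*z - 2

The degree is 1 — the surface is flat (a plane).
Observable constraints: it crosses the x-axis at the gridline x = 2; it crosses the y-axis at the gridline y = -1; one z-axis crossing is at z = -1.
The integer polynomial consistent with all of this is the stated p.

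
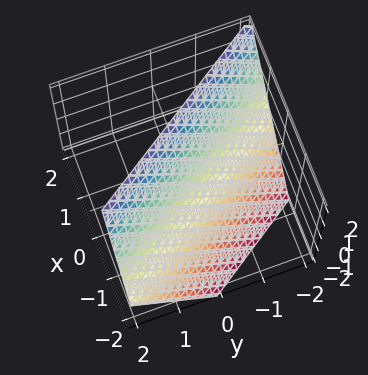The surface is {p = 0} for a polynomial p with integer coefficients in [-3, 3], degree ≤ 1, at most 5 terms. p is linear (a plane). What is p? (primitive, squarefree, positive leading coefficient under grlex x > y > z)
First, deg p = 1. Every cross-section is a straight line — this is a plane.
Next, from the visible intercepts: one z-axis crossing is at z = 1; one y-axis crossing is at y = -1.
Finally, assembling these constraints gives the stated polynomial.

3*x + 2*y - 2*z + 2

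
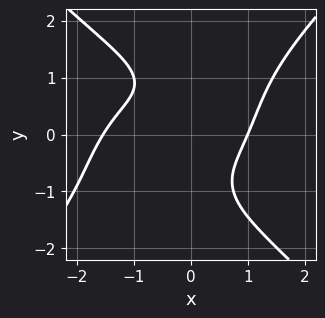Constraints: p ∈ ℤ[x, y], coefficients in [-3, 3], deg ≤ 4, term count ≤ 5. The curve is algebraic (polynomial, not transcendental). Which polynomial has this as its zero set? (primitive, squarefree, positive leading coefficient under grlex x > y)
x^4 - y^4 + x^3 - 3*x*y - 2

(a) The degree is 4 — no degree-3 curve has this shape.
(b) Reading off the gridlines: no y-intercept at any integer in the box; one x-axis crossing is at x = 1.
(c) Fitting integer coefficients to these (and the overall shape) gives p.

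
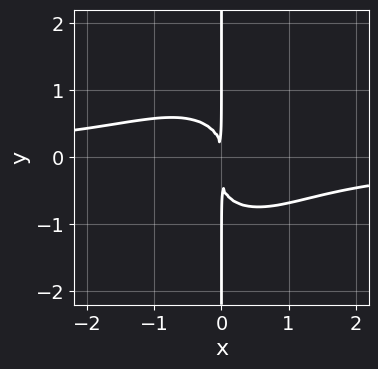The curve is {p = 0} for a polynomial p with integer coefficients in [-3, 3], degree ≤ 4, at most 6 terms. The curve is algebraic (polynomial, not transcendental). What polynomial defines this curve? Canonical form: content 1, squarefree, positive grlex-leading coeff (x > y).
3*x^3*y - x^2*y^2 + 3*x*y^3 + x*y^2 + 3*x^2

Degree: the shape is more complex than any degree-3 curve, so deg p = 4.
Checking where it meets the axes: every point of the y-axis in the box is on the curve.
The integer polynomial consistent with all of this is the stated p.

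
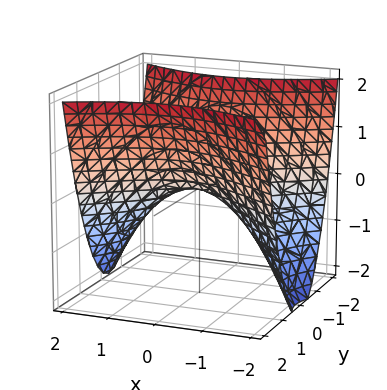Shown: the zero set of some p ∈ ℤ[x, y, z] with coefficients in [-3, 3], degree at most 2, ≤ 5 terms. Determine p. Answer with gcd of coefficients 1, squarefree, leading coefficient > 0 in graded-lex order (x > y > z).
(a) deg p = 2. A saddle surface; a quadric.
(b) Symmetries: it's symmetric under y → −y, forcing even powers of y; mirror symmetry x ↦ −x ⇒ only even powers of x.
(c) Checking where it meets the axes: one z-axis crossing is at z = 0; it meets the y-axis at y = 0 (among the integer gridlines); one x-axis crossing is at x = 0.
(d) Assembling these constraints gives the stated polynomial.

x^2 - 2*y^2 + 2*z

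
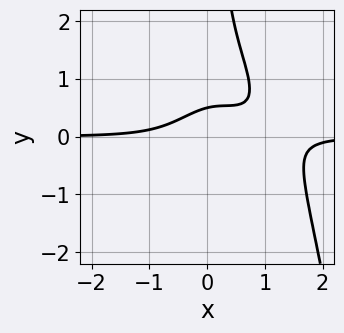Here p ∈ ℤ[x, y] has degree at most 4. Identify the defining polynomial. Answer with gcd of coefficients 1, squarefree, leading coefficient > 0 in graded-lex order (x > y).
(a) The degree is 4 — the shape is more complex than any degree-3 curve.
(b) From the axis intercepts and sections: the curve avoids every integer x-axis point in the box.
(c) Matching integer coefficients to the picture gives p.

3*x^3*y - 3*x^2*y + 2*x*y^2 - 2*y + 1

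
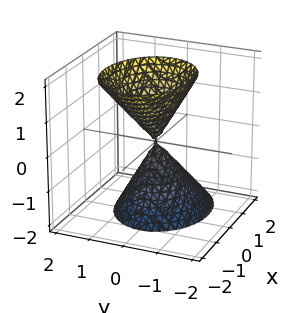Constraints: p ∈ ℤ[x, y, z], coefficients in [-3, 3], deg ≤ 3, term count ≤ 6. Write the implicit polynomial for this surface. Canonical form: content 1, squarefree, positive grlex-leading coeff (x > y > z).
1. I count 2 distinct pieces. Treating them together as one polynomial.
2. deg p = 2. The shape is more complex than any degree-1 surface.
3. Observable constraints: it meets the y-axis at y = 0 (among the integer gridlines); one z-axis crossing is at z = 0.
4. Together with the visible shape, these determine p as stated.

2*x^2 + x*z + 3*y^2 - z^2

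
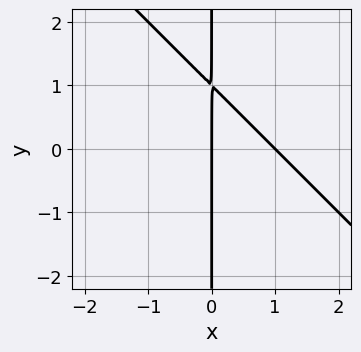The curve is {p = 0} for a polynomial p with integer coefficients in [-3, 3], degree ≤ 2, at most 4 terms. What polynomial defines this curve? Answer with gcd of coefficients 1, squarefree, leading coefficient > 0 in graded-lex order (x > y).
(a) deg p = 2. No degree-1 curve has this shape.
(b) Checking where it meets the axes: the x-axis gridline crossings are at x ∈ {0, 1}; every point of the y-axis in the box is on the curve.
(c) The integer polynomial consistent with all of this is the stated p.

x^2 + x*y - x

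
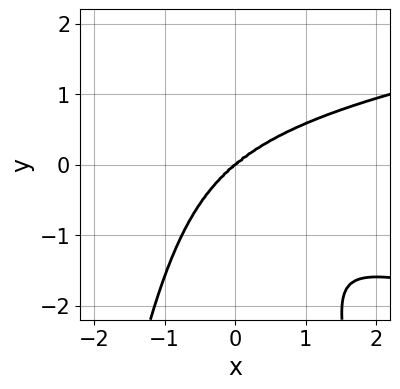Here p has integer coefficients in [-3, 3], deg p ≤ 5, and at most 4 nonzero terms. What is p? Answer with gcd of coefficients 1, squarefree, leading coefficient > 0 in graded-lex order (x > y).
First, degree: a generic line meets the curve in up to 4 points, so deg p = 4.
Next, checking where it meets the axes: it crosses the y-axis at the gridline y = 0; one x-axis crossing is at x = 0.
Finally, putting this together gives p.

3*x^2*y^2 - 2*x^3 + x^2*y + 2*y^3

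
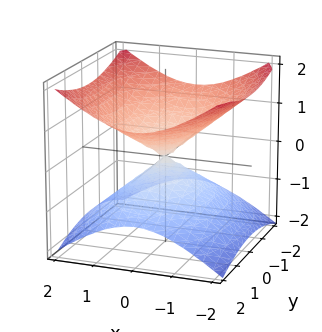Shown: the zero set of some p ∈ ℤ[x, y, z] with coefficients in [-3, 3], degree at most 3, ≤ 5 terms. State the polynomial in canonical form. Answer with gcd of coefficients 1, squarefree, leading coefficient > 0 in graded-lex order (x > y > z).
2*x^2 + y^2 - 3*z^2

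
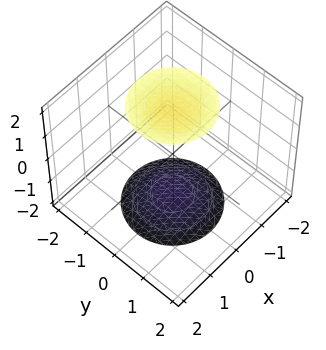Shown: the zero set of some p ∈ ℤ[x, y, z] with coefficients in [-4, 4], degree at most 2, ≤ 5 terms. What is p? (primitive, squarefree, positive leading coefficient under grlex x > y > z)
x^2 + y^2 - z^2 + 3

1. I count 2 distinct pieces. Treating them together as one polynomial.
2. The degree is 2 — two sheets facing apart; a quadric.
3. Symmetries: the z ↦ −z reflection is a symmetry, so z appears only in even powers; the surface is invariant under rotation about z: p = q(x² + y², z).
4. Checking where it meets the axes: the surface avoids every integer x-axis point in the box; a circular section at z = -2 has radius exactly 1; no y-intercept at any integer in the box.
5. These observations pin down the coefficients.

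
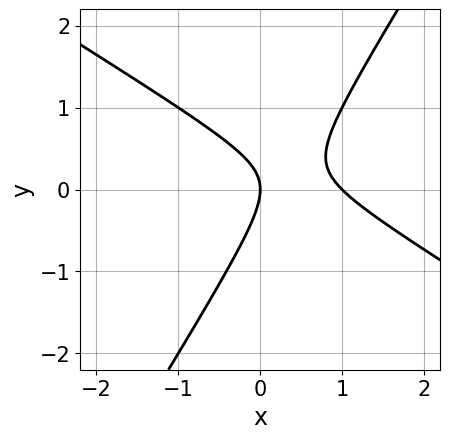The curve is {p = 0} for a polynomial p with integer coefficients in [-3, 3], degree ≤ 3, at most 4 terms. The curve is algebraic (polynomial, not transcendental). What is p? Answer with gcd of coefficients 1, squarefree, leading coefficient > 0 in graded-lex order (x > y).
First, deg p = 2. No degree-1 curve has this shape.
Then, observable constraints: one y-axis crossing is at y = 0; among the integer gridlines, it crosses the x-axis at x ∈ {0, 1}.
Finally, assembling these constraints gives the stated polynomial.

x^2 + x*y - y^2 - x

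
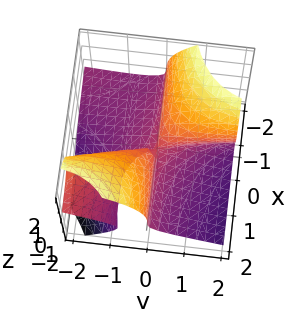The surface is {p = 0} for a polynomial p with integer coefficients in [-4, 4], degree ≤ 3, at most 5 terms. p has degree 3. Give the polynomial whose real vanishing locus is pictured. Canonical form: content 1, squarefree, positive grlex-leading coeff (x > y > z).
1. deg p = 3. No degree-2 surface has this shape.
2. From the axis intercepts and sections: one y-axis crossing is at y = 0; every point of the x-axis in the box is on the surface; one z-axis crossing is at z = 0.
3. Assembling these constraints gives the stated polynomial.

x*y^2 + 3*x*y*z + 2*z^3 + 3*x*y + y^2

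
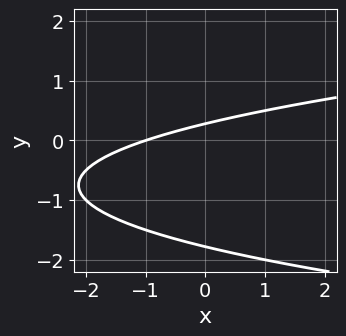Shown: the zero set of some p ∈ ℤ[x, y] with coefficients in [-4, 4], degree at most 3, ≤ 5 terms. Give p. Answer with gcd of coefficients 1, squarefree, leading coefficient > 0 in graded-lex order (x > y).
(a) deg p = 2.
(b) From the axis intercepts and sections: it meets the x-axis at x = -1 (among the integer gridlines).
(c) Solving for integer coefficients yields p as stated.

2*y^2 - x + 3*y - 1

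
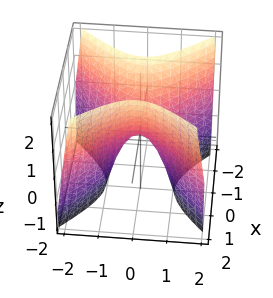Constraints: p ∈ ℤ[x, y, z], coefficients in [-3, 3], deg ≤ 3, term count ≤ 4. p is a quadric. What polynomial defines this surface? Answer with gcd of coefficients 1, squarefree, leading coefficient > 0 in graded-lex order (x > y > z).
deg p = 2.
Symmetries: it's symmetric under x → −x, forcing even powers of x; it's symmetric under y → −y, forcing even powers of y.
Against the integer gridlines: one x-axis crossing is at x = 0; it crosses the y-axis at the gridline y = 0; one z-axis crossing is at z = 0.
These observations pin down the coefficients.

2*x^2 - 2*y^2 - z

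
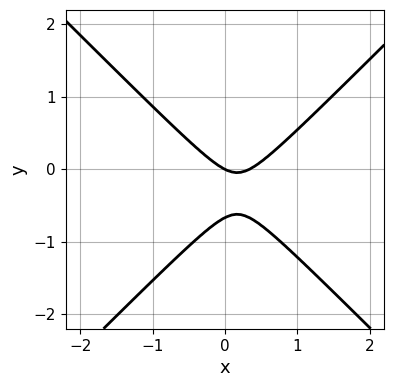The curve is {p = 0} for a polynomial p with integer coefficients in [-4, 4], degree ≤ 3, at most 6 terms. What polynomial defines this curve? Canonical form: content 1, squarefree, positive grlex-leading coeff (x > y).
3*x^2 - 3*y^2 - x - 2*y

(a) The degree is 2 — a generic line meets the curve in up to 2 points.
(b) Against the integer gridlines: one y-axis crossing is at y = 0; one x-axis crossing is at x = 0.
(c) Solving for integer coefficients yields p as stated.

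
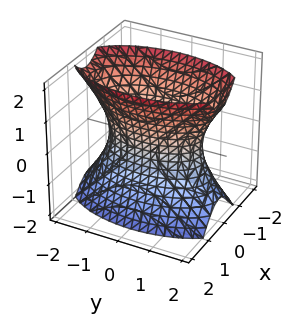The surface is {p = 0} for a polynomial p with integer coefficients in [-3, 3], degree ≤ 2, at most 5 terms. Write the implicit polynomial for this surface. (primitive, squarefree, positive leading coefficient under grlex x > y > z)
3*x^2 + y^2 - z^2 - 2

First, degree: one connected sheet with a waist; a quadric, so deg p = 2.
Next, symmetries: mirror symmetry z ↦ −z ⇒ only even powers of z; mirror symmetry y ↦ −y ⇒ only even powers of y; the x ↦ −x reflection is a symmetry, so x appears only in even powers.
Then, against the integer gridlines: no z-intercept at any integer in the box.
Finally, these observations pin down the coefficients.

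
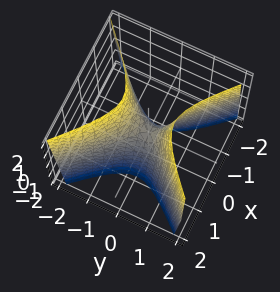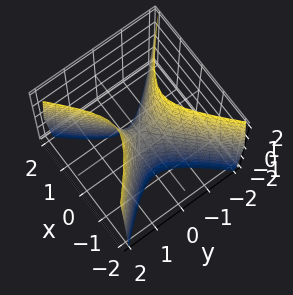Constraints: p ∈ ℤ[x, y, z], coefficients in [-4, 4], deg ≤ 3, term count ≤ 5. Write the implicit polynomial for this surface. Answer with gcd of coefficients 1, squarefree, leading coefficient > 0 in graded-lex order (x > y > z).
deg p = 2.
Symmetries: the x ↦ −x reflection is a symmetry, so x appears only in even powers; it's symmetric under y → −y, forcing even powers of y.
Reading off the gridlines: it crosses the y-axis at the gridline y = 0; it crosses the z-axis at the gridline z = 0; it crosses the x-axis at the gridline x = 0.
Solving for integer coefficients yields p as stated.

3*x^2 - 3*y^2 + z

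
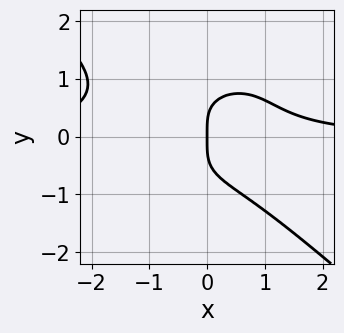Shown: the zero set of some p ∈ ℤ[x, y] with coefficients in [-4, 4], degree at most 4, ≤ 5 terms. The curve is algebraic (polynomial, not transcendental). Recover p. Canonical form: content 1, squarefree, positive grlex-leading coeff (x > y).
1. The degree is 4 — no degree-3 curve has this shape.
2. Reading off the gridlines: it crosses the x-axis at the gridline x = 0; one y-axis crossing is at y = 0.
3. Putting this together gives p.

2*x^3*y + 3*y^4 + 2*x^2*y - 3*x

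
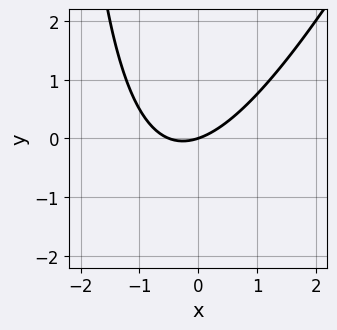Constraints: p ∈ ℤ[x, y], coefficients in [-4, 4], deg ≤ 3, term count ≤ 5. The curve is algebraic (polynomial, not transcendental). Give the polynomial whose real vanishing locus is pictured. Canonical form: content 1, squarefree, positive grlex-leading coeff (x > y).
2*x^2 - x*y + x - 3*y

1. Degree: the shape is more complex than any degree-1 curve, so deg p = 2.
2. Checking where it meets the axes: one x-axis crossing is at x = 0; it crosses the y-axis at the gridline y = 0.
3. The integer polynomial consistent with all of this is the stated p.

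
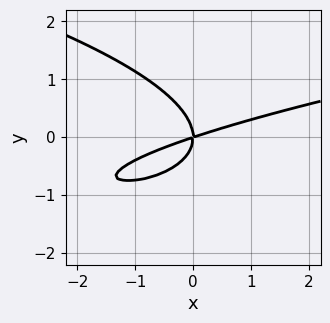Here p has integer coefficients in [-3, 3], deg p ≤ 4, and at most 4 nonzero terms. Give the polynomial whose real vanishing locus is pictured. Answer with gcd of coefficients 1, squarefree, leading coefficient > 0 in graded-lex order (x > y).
3*y^3 - x^2 + 3*x*y

First, the degree is 3 — a generic line meets the curve in up to 3 points.
Then, observable constraints: one x-axis crossing is at x = 0; it crosses the y-axis at the gridline y = 0.
Finally, assembling these constraints gives the stated polynomial.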